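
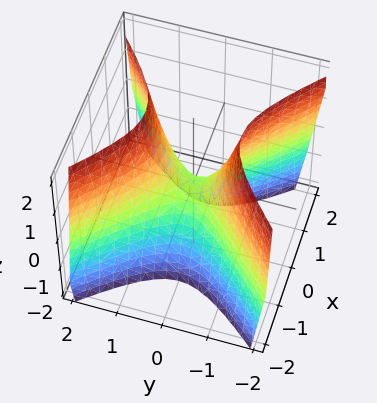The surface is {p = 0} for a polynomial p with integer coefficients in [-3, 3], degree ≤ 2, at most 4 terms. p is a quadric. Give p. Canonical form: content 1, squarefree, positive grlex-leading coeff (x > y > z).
2*x^2 - 2*y^2 + z

1. Degree: a hyperbolic paraboloid; a quadric, so deg p = 2.
2. Symmetries: the x ↦ −x reflection is a symmetry, so x appears only in even powers; mirror symmetry y ↦ −y ⇒ only even powers of y.
3. From the visible intercepts: one z-axis crossing is at z = 0; it crosses the x-axis at the gridline x = 0; it meets the y-axis at y = 0 (among the integer gridlines).
4. Fitting integer coefficients to these (and the overall shape) gives p.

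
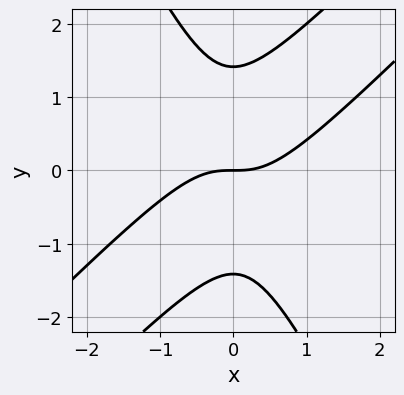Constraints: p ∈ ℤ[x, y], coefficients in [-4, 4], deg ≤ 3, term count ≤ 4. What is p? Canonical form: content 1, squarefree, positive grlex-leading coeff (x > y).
First, degree: the shape is more complex than any degree-2 curve, so deg p = 3.
Then, reading off the gridlines: one x-axis crossing is at x = 0; one y-axis crossing is at y = 0.
Finally, fitting integer coefficients to these (and the overall shape) gives p.

2*x^3 - 3*x^2*y + y^3 - 2*y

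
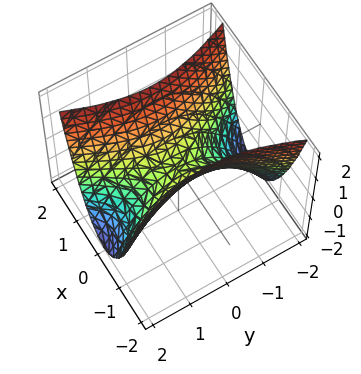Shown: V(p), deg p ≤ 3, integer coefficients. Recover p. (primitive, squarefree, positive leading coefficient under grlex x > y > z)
3*x^2 - y^2 - 2*z

First, degree: a hyperbolic paraboloid; a quadric, so deg p = 2.
Then, symmetries: the x ↦ −x reflection is a symmetry, so x appears only in even powers; mirror symmetry y ↦ −y ⇒ only even powers of y.
Then, checking where it meets the axes: it meets the y-axis at y = 0 (among the integer gridlines); it meets the z-axis at z = 0 (among the integer gridlines); one x-axis crossing is at x = 0.
Finally, together with the visible shape, these determine p as stated.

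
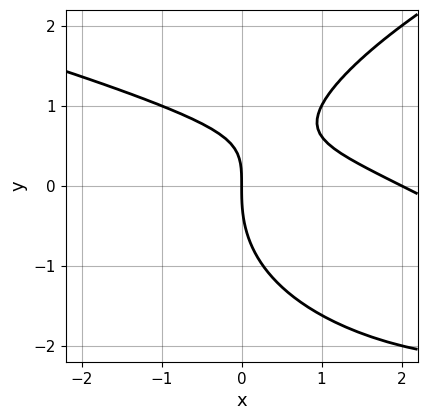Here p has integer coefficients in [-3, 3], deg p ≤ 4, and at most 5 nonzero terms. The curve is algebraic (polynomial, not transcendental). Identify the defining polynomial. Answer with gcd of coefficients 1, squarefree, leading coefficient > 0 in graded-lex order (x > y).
(a) Degree: the shape is more complex than any degree-2 curve, so deg p = 3.
(b) Reading off the gridlines: the x-axis gridline crossings are at x ∈ {0, 2}; it meets the y-axis at y = 0 (among the integer gridlines).
(c) The integer polynomial consistent with all of this is the stated p.

y^3 - x^2 - 2*x*y + 2*x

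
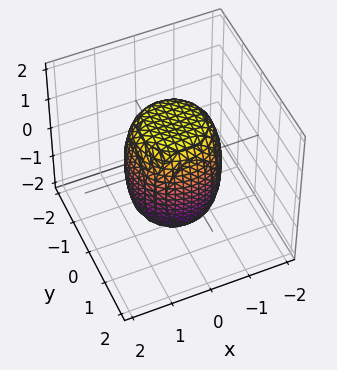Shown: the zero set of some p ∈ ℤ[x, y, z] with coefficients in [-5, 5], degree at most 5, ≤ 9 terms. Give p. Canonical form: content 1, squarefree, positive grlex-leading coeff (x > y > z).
deg p = 4. No degree-3 surface has this shape.
Symmetries: the z-axis is an axis of rotation, so x and y enter only as x² + y².
Observable constraints: a circular section at z = 1 has radius exactly 1.
These observations pin down the coefficients.

2*x^4 + 4*x^2*y^2 + 2*y^4 - x^2 - y^2 + z^2 - 2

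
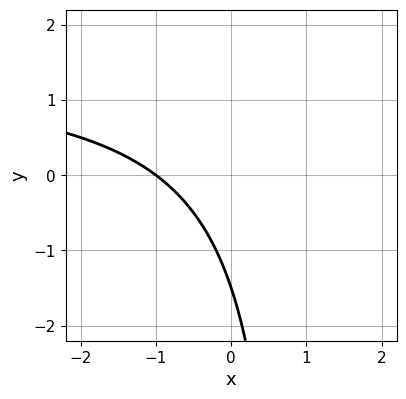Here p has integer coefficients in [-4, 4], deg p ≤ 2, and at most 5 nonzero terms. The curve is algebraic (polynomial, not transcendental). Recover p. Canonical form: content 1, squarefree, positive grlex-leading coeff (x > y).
2*x*y - 3*x - 2*y - 3

1. The degree is 2 — no degree-1 curve has this shape.
2. Observable constraints: it meets the x-axis at x = -1 (among the integer gridlines).
3. These observations pin down the coefficients.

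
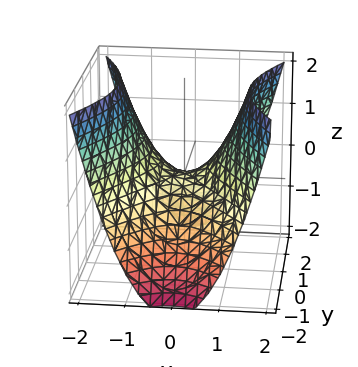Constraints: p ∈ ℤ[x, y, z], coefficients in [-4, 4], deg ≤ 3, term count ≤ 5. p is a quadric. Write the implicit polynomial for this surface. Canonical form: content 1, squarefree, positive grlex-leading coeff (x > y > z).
deg p = 2.
Symmetries: it's symmetric under y → −y, forcing even powers of y; mirror symmetry x ↦ −x ⇒ only even powers of x.
Checking where it meets the axes: it meets the x-axis at x = 0 (among the integer gridlines); one z-axis crossing is at z = 0; it meets the y-axis at y = 0 (among the integer gridlines).
Fitting integer coefficients to these (and the overall shape) gives p.

2*x^2 - y^2 - 2*z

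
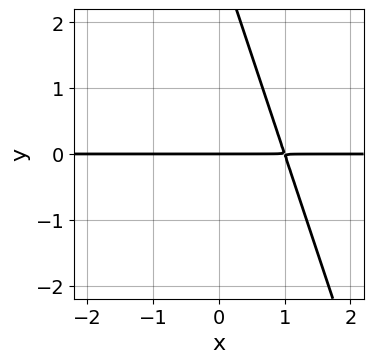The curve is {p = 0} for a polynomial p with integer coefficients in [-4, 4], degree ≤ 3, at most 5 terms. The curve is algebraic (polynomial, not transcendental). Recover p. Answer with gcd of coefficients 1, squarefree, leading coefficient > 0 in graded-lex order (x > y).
3*x*y + y^2 - 3*y

First, the degree is 2 — no degree-1 curve has this shape.
Next, against the integer gridlines: it meets the y-axis at y = 0 (among the integer gridlines); every point of the x-axis in the box is on the curve.
Finally, the integer polynomial consistent with all of this is the stated p.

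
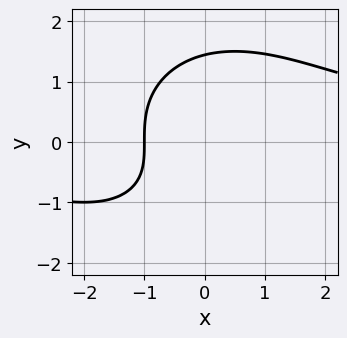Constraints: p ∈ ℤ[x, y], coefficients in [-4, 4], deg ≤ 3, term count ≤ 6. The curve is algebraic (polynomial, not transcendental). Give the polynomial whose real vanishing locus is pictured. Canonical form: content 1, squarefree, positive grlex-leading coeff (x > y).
x^2*y + y^3 + x*y - 3*x - 3

1. deg p = 3.
2. Checking where it meets the axes: it crosses the x-axis at the gridline x = -1.
3. The integer polynomial consistent with all of this is the stated p.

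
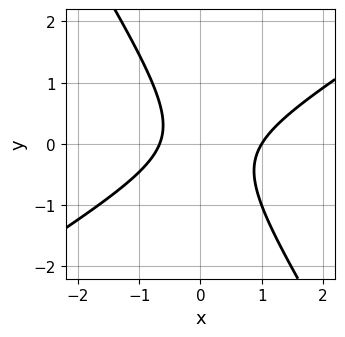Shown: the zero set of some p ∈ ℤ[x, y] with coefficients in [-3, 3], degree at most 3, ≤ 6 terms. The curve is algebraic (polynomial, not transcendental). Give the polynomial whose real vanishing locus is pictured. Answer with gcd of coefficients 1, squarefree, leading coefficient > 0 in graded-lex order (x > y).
(a) deg p = 2. The shape is more complex than any degree-1 curve.
(b) Against the integer gridlines: no y-intercept at any integer in the box; one x-axis crossing is at x = 1.
(c) Assembling these constraints gives the stated polynomial.

3*x^2 - 3*x*y - 3*y^2 - x - 2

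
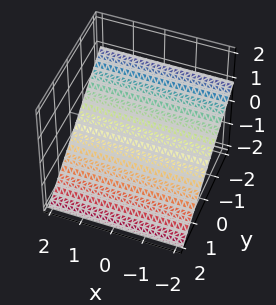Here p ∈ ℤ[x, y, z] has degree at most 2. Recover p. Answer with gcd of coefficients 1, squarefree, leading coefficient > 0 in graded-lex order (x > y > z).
(a) The degree is 1 — the surface is flat (a plane).
(b) Observable constraints: one y-axis crossing is at y = -1; the surface avoids every integer x-axis point in the box.
(c) Putting this together gives p.

2*y + 3*z + 2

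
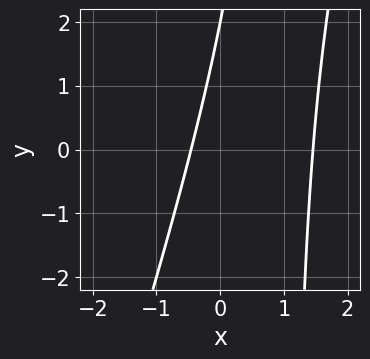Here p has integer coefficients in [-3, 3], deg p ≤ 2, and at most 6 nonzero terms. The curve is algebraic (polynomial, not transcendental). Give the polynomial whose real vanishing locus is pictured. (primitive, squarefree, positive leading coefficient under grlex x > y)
1. Degree: no degree-1 curve has this shape, so deg p = 2.
2. Checking where it meets the axes: it meets the y-axis at y = 2 (among the integer gridlines).
3. Putting this together gives p.

3*x^2 - x*y - 3*x + y - 2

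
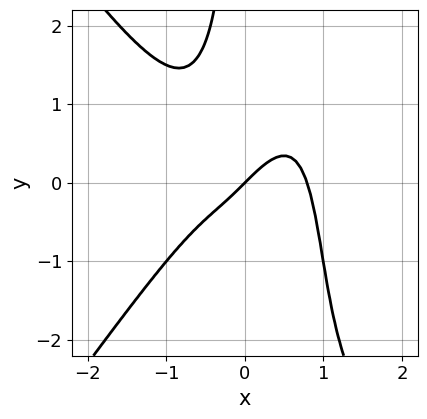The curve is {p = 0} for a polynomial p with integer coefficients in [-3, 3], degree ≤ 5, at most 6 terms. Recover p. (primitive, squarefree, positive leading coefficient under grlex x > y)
2*x^4 - x^2*y^2 + x*y^2 - x + y

First, the degree is 4 — the shape is more complex than any degree-3 curve.
Next, reading off the gridlines: it crosses the x-axis at the gridline x = 0; it crosses the y-axis at the gridline y = 0.
Finally, matching integer coefficients to the picture gives p.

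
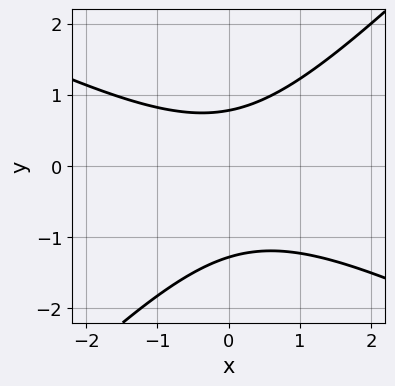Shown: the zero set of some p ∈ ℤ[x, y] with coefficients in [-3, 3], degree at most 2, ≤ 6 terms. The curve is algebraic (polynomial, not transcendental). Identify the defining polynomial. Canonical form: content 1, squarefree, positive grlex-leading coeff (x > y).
x^2 + x*y - 2*y^2 - y + 2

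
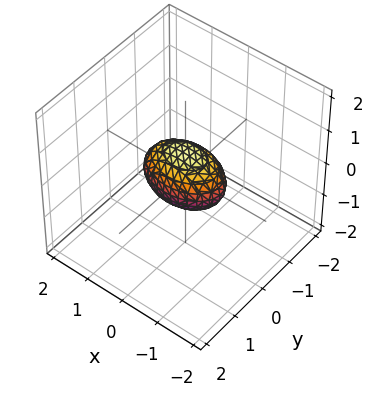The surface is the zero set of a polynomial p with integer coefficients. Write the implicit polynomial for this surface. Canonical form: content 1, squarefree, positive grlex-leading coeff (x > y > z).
x^2 + 2*y^2 + 2*z^2 - 1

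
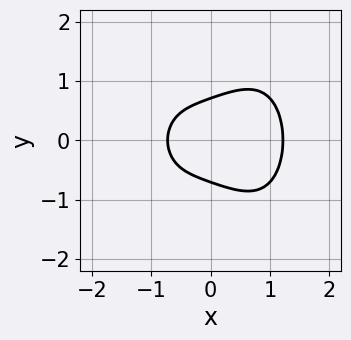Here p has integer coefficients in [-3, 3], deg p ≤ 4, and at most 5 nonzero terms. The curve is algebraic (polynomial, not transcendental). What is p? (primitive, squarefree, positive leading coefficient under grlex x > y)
x^4 + 2*y^2 - x - 1

1. Degree: the shape is more complex than any degree-3 curve, so deg p = 4.
2. Symmetries: mirror symmetry y ↦ −y ⇒ only even powers of y.
3. Putting this together gives p.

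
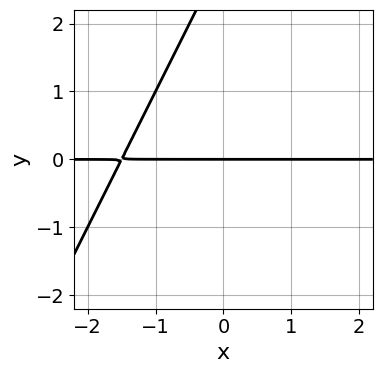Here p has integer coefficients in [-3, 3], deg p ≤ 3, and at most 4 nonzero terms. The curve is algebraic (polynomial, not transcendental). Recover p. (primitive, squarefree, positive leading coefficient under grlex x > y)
2*x*y - y^2 + 3*y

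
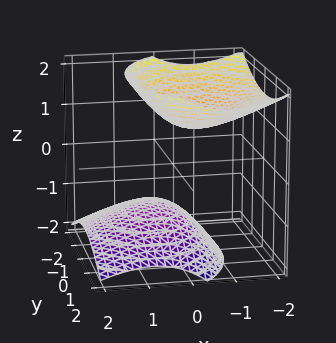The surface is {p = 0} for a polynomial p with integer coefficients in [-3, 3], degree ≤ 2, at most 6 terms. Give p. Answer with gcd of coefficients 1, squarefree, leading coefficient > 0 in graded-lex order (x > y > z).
3*x^2 + 3*x*z + 2*y^2 - 3*z^2 + 3

1. I count 2 distinct pieces.
2. deg p = 2.
3. Reading off the gridlines: the surface avoids every integer x-axis point in the box; among the integer gridlines, it crosses the z-axis at z ∈ {-1, 1}; no y-intercept at any integer in the box.
4. Putting this together gives p.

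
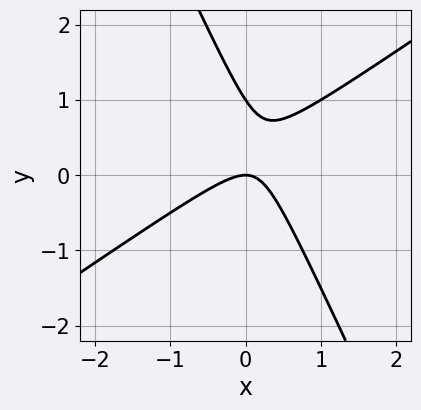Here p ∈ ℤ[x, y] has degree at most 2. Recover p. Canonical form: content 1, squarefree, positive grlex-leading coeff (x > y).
1. The degree is 2 — no degree-1 curve has this shape.
2. Against the integer gridlines: one x-axis crossing is at x = 0; among the integer gridlines, it crosses the y-axis at y ∈ {0, 1}.
3. Matching integer coefficients to the picture gives p.

3*x^2 - 3*x*y - 2*y^2 + 2*y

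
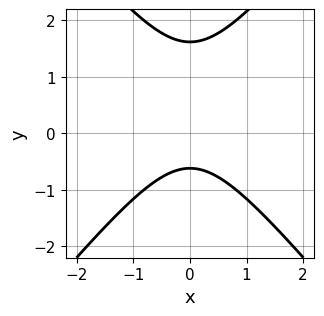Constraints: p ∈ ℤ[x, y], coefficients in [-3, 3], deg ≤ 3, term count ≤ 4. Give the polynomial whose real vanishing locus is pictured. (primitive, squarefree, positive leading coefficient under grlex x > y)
3*x^2 - 2*y^2 + 2*y + 2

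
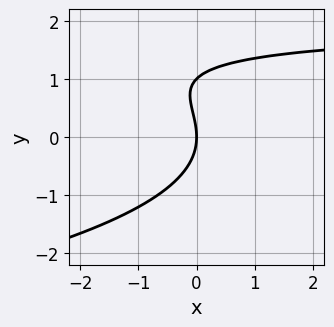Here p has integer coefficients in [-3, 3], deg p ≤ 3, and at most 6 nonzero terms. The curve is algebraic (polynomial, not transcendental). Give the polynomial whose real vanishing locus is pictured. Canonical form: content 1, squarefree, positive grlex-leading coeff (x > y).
y^3 + x*y - y^2 - 2*x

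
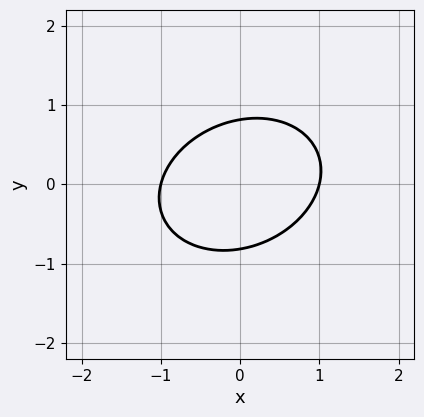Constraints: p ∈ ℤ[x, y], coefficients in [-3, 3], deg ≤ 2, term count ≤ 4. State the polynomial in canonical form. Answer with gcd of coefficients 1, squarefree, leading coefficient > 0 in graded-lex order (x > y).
First, deg p = 2. The shape is more complex than any degree-1 curve.
Next, from the axis intercepts and sections: the x-axis gridline crossings are at x ∈ {-1, 1}.
Finally, putting this together gives p.

2*x^2 - x*y + 3*y^2 - 2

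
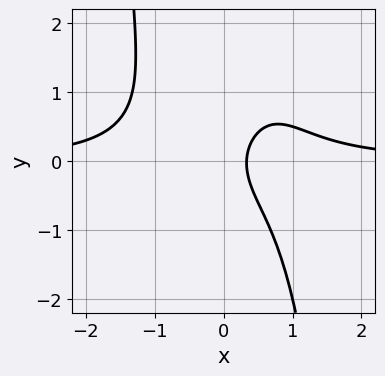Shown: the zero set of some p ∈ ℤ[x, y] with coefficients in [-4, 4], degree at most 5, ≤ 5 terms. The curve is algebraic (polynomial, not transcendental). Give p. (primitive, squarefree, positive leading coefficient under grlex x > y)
First, deg p = 4. A generic line meets the curve in up to 4 points.
Next, observable constraints: the curve avoids every integer y-axis point in the box.
Finally, assembling these constraints gives the stated polynomial.

3*x^3*y + 2*y^2 - 3*x + 1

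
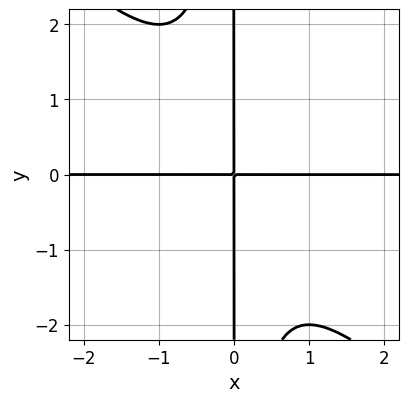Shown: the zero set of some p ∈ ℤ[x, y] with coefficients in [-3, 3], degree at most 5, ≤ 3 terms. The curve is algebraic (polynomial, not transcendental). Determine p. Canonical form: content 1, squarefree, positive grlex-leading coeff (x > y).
(a) deg p = 4. The shape is more complex than any degree-3 curve.
(b) Reading off the gridlines: every point of the x-axis in the box is on the curve; every point of the y-axis in the box is on the curve.
(c) Assembling these constraints gives the stated polynomial.

x^3*y + x^2*y^2 + x*y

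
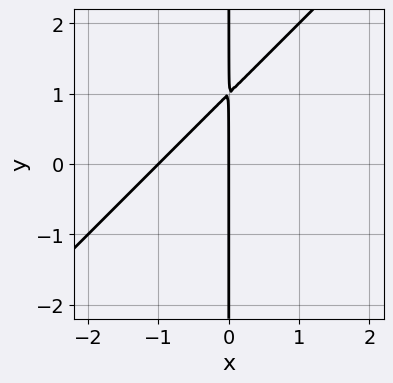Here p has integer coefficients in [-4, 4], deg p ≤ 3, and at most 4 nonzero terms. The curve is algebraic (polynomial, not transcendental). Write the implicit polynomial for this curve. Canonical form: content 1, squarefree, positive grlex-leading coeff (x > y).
x^2 - x*y + x

(a) The degree is 2 — a generic line meets the curve in up to 2 points.
(b) Against the integer gridlines: the x-axis gridline crossings are at x ∈ {-1, 0}; the visible y-axis segment lies entirely on the curve.
(c) The integer polynomial consistent with all of this is the stated p.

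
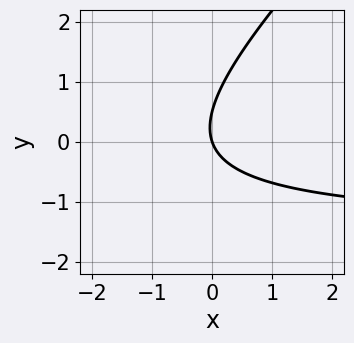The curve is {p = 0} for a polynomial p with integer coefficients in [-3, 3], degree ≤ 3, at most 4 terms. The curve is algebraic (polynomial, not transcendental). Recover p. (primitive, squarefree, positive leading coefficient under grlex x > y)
2*x*y - 2*y^2 + 3*x + y

Degree: the shape is more complex than any degree-1 curve, so deg p = 2.
From the axis intercepts and sections: it crosses the x-axis at the gridline x = 0; it crosses the y-axis at the gridline y = 0.
Fitting integer coefficients to these (and the overall shape) gives p.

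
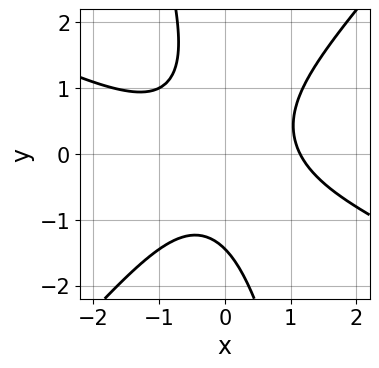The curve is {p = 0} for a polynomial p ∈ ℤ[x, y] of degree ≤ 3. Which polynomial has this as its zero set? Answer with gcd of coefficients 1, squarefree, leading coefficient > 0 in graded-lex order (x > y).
Degree: a generic line meets the curve in up to 3 points, so deg p = 3.
The integer polynomial consistent with all of this is the stated p.

2*x^3 + 3*x^2*y - 3*x*y^2 - y^3 - 3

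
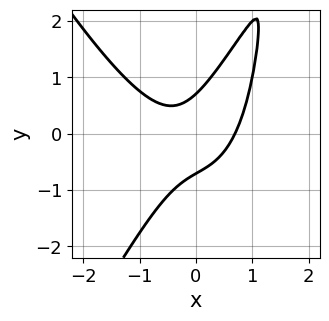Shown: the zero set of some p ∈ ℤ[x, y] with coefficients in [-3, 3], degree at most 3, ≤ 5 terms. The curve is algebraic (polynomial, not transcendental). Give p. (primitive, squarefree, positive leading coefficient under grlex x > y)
3*x^3 - x*y^2 - 3*x*y + 2*y^2 - 1

Degree: a generic line meets the curve in up to 3 points, so deg p = 3.
The integer polynomial consistent with all of this is the stated p.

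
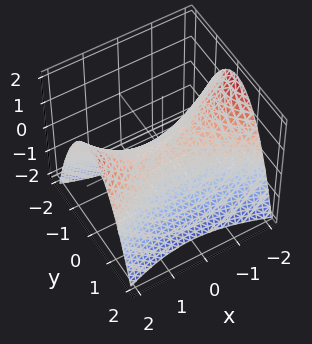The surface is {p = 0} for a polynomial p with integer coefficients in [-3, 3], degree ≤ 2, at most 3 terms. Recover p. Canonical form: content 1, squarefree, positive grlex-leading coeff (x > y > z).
First, degree: a saddle surface; a quadric, so deg p = 2.
Then, symmetries: mirror symmetry y ↦ −y ⇒ only even powers of y; it's symmetric under x → −x, forcing even powers of x.
Then, against the integer gridlines: one y-axis crossing is at y = 0; one x-axis crossing is at x = 0; one z-axis crossing is at z = 0.
Finally, together with the visible shape, these determine p as stated.

x^2 - 3*y^2 - 3*z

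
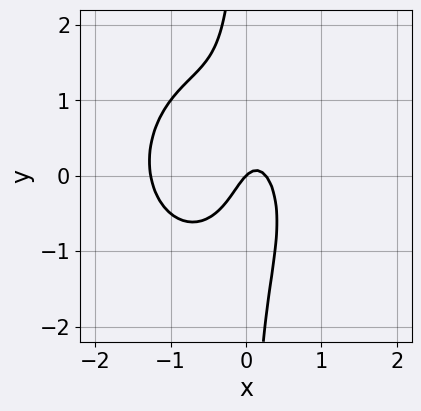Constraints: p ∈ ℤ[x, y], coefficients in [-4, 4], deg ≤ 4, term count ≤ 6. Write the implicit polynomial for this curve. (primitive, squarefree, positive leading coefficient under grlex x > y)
3*x^3 + 2*x*y^2 + 3*x^2 - x + y

deg p = 3. A generic line meets the curve in up to 3 points.
Against the integer gridlines: it crosses the y-axis at the gridline y = 0; one x-axis crossing is at x = 0.
Fitting integer coefficients to these (and the overall shape) gives p.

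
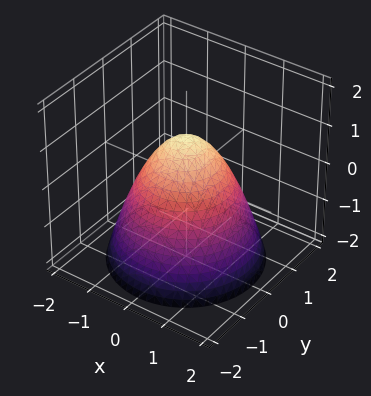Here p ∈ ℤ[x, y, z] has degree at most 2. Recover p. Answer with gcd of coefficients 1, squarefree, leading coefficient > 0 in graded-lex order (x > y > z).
deg p = 2. The shape is more complex than any degree-1 surface.
Symmetries: rotational symmetry about the z-axis ⇒ p depends on x, y only through x² + y².
Observable constraints: a circular section at z = -1 has radius between 1 and 2; among the integer gridlines, it crosses the x-axis at x ∈ {-1, 1}.
Solving for integer coefficients yields p as stated. Check: (0, 0, 1) on the z-axis lies on the surface, and p(0, 0, 1) = 0. ✓

x^2 + y^2 + z - 1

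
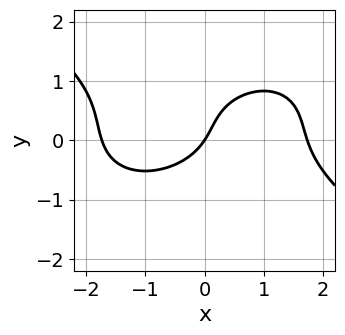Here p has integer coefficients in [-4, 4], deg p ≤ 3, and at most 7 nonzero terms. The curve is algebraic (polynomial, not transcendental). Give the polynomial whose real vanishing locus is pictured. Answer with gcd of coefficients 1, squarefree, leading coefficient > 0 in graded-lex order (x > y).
x^3 + 3*y^3 - 2*y^2 - 3*x + 2*y

1. Degree: a generic line meets the curve in up to 3 points, so deg p = 3.
2. From the visible intercepts: it crosses the x-axis at the gridline x = 0; it meets the y-axis at y = 0 (among the integer gridlines).
3. Assembling these constraints gives the stated polynomial.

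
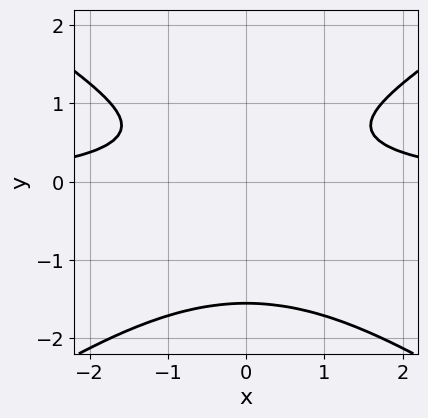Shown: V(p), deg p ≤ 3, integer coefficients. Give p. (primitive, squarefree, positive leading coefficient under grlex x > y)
1. The degree is 3 — a generic line meets the curve in up to 3 points.
2. Symmetries: the x ↦ −x reflection is a symmetry, so x appears only in even powers.
3. From the visible intercepts: it misses every integer gridline on the x-axis.
4. Matching integer coefficients to the picture gives p.

x^2*y - 2*y^3 - y^2 + 2*y - 2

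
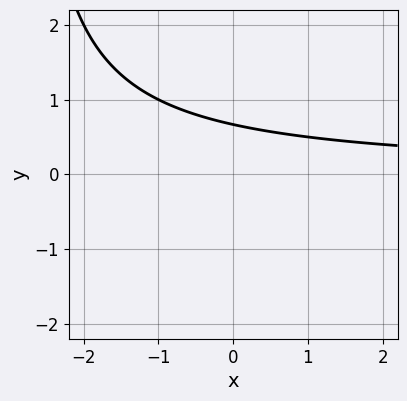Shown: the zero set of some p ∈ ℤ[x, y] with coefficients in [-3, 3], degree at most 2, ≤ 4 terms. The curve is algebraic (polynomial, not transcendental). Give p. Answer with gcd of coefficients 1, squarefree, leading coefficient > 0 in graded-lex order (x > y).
x*y + 3*y - 2

(a) The degree is 2 — no degree-1 curve has this shape.
(b) From the axis intercepts and sections: the curve avoids every integer x-axis point in the box.
(c) Assembling these constraints gives the stated polynomial.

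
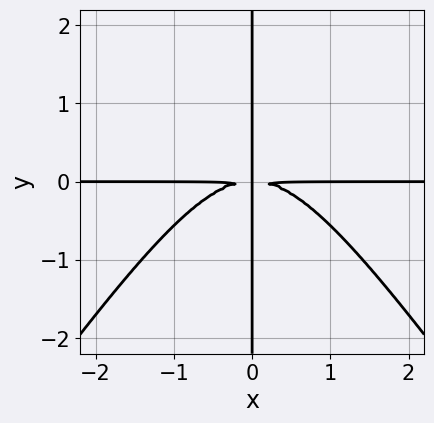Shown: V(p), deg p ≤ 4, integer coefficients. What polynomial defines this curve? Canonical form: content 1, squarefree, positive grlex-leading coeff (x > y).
(a) Degree: a generic line meets the curve in up to 4 points, so deg p = 4.
(b) Against the integer gridlines: every point of the y-axis in the box is on the curve; every point of the x-axis in the box is on the curve.
(c) Solving for integer coefficients yields p as stated.

2*x^3*y - x*y^3 + 3*x*y^2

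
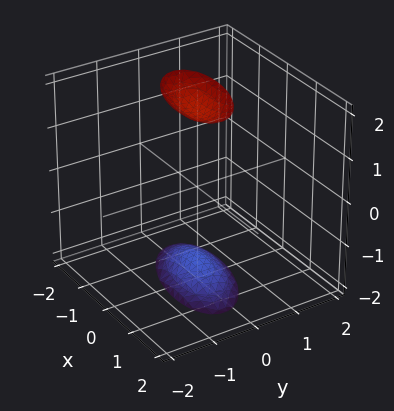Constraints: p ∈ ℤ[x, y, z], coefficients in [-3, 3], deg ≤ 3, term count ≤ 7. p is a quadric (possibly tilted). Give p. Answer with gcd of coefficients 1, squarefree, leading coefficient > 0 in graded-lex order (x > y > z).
x^2 + x*y + 3*y^2 - z^2 + 3

I count 2 distinct pieces.
The degree is 2 — the shape is more complex than any degree-1 surface.
Reading off the gridlines: it misses every integer gridline on the y-axis; the surface avoids every integer x-axis point in the box.
Putting this together gives p.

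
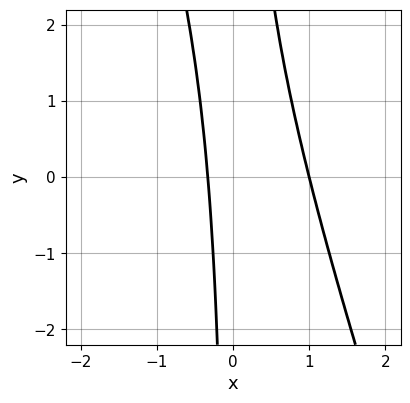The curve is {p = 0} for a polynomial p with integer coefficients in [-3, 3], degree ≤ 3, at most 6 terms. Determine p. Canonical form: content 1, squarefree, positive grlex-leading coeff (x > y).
deg p = 2. No degree-1 curve has this shape.
Checking where it meets the axes: it crosses the x-axis at the gridline x = 1; the curve avoids every integer y-axis point in the box.
Matching integer coefficients to the picture gives p.

3*x^2 + x*y - 2*x - 1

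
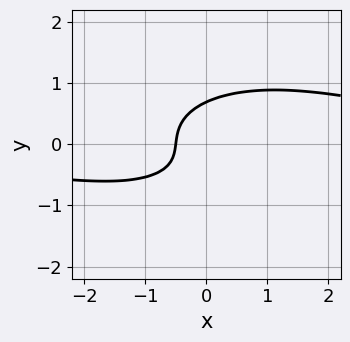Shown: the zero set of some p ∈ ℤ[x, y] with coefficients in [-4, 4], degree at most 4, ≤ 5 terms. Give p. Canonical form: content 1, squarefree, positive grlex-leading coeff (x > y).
(a) Degree: a generic line meets the curve in up to 3 points, so deg p = 3.
(b) Matching integer coefficients to the picture gives p.

x^2*y + 3*y^3 - 2*x - 1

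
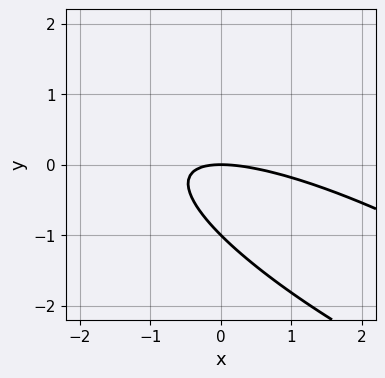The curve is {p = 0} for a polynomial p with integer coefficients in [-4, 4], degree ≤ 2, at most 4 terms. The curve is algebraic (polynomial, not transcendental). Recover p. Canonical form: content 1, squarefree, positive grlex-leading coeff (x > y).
(a) Degree: no degree-1 curve has this shape, so deg p = 2.
(b) Reading off the gridlines: one x-axis crossing is at x = 0; the y-axis gridline crossings are at y ∈ {-1, 0}.
(c) Fitting integer coefficients to these (and the overall shape) gives p.

x^2 + 3*x*y + 3*y^2 + 3*y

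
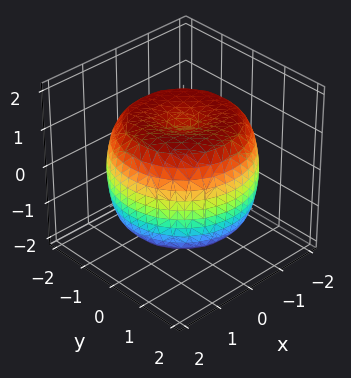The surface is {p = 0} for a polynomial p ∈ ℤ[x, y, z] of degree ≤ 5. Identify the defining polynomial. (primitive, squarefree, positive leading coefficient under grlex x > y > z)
x^4 + 2*x^2*y^2 + y^4 - 2*x^2 - 2*y^2 + 2*z^2 - 3

(a) The degree is 4 — the shape is more complex than any degree-3 surface.
(b) By symmetry, the surface is invariant under rotation about z: p = q(x² + y², z).
(c) Reading off the gridlines: a circular section at z = -1 has radius between 1 and 2.
(d) Solving for integer coefficients yields p as stated.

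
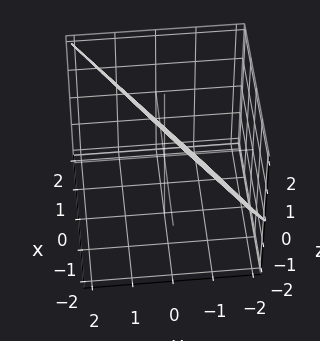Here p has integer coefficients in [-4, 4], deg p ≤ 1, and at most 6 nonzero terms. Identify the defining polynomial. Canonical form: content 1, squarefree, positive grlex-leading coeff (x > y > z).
2*x - 3*y + 2*z - 2

First, degree: the surface is flat (a plane), so deg p = 1.
Next, checking where it meets the axes: one z-axis crossing is at z = 1; it meets the x-axis at x = 1 (among the integer gridlines).
Finally, the integer polynomial consistent with all of this is the stated p.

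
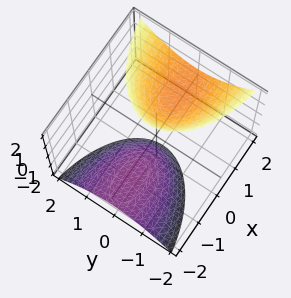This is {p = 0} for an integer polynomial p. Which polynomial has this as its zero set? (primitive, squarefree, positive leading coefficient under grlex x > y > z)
(a) I count 2 distinct pieces.
(b) Degree: a generic line meets the surface in up to 2 points, so deg p = 2.
(c) From the axis intercepts and sections: no x-intercept at any integer in the box; the surface avoids every integer y-axis point in the box.
(d) Putting this together gives p.

x^2 - 3*x*z + 3*y^2 - z^2 + 2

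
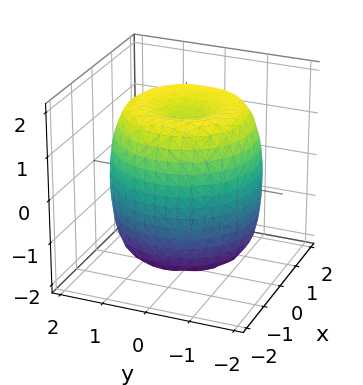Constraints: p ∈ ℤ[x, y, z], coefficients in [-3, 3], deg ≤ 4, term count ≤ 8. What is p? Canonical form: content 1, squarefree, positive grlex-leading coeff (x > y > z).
The degree is 4 — the shape is more complex than any degree-3 surface.
By symmetry, the surface is invariant under rotation about z: p = q(x² + y², z).
From the visible intercepts: a circular section at z = 0 has radius between 1 and 2.
Together with the visible shape, these determine p as stated.

x^4 + 2*x^2*y^2 + y^4 - 2*x^2 - 2*y^2 + z^2 - 2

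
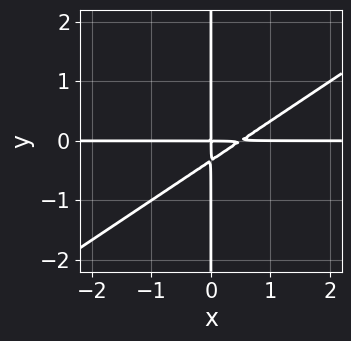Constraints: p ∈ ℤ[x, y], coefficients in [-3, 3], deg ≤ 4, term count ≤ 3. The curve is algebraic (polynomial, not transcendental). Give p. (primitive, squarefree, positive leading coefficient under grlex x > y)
2*x^2*y - 3*x*y^2 - x*y

First, the degree is 3 — no degree-2 curve has this shape.
Then, reading off the gridlines: every point of the y-axis in the box is on the curve; every point of the x-axis in the box is on the curve.
Finally, together with the visible shape, these determine p as stated.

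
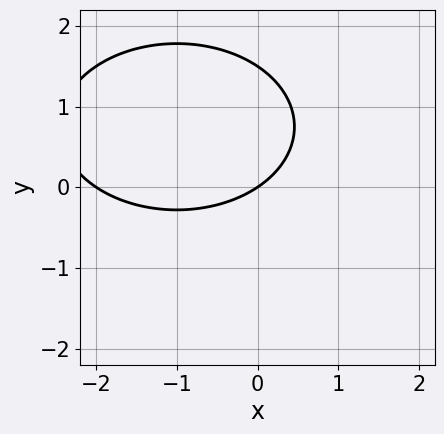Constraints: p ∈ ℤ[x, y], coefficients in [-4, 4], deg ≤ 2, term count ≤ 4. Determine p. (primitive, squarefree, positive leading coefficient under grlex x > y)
x^2 + 2*y^2 + 2*x - 3*y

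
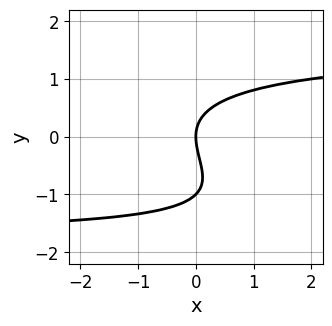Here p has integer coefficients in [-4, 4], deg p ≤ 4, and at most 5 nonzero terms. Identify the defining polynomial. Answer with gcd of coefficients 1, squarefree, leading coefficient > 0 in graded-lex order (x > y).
x*y^2 + 2*y^3 + 2*y^2 - 3*x

deg p = 3. The shape is more complex than any degree-2 curve.
Against the integer gridlines: among the integer gridlines, it crosses the y-axis at y ∈ {-1, 0}; one x-axis crossing is at x = 0.
The integer polynomial consistent with all of this is the stated p.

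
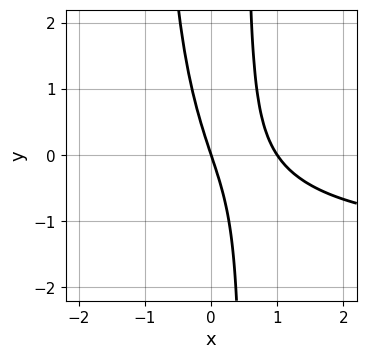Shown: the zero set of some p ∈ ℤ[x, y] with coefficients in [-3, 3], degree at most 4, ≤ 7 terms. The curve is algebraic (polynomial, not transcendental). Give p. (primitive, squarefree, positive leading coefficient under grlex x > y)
2*x^2*y + 3*x^2 + x*y - 3*x - y

First, the degree is 3 — no degree-2 curve has this shape.
Next, against the integer gridlines: it crosses the y-axis at the gridline y = 0; among the integer gridlines, it crosses the x-axis at x ∈ {0, 1}.
Finally, together with the visible shape, these determine p as stated.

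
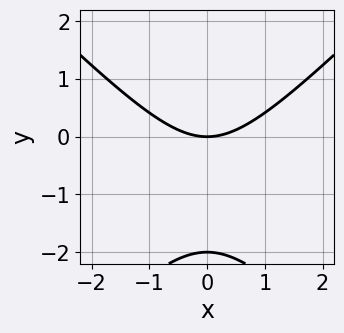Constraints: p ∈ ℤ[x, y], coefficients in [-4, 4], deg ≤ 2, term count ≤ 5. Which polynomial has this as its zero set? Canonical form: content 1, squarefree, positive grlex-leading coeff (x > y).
x^2 - y^2 - 2*y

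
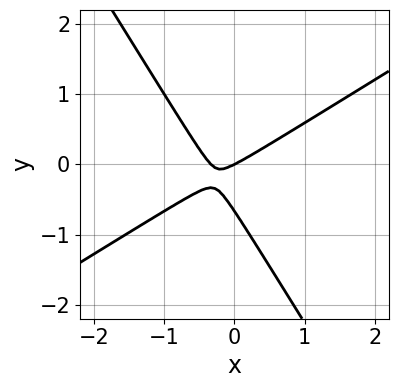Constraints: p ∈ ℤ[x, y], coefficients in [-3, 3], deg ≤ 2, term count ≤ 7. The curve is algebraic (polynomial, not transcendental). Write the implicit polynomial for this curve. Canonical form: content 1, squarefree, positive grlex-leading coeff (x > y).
First, degree: the shape is more complex than any degree-1 curve, so deg p = 2.
Next, observable constraints: one y-axis crossing is at y = 0; it meets the x-axis at x = 0 (among the integer gridlines).
Finally, putting this together gives p.

3*x^2 - 3*x*y - 3*y^2 + x - 2*y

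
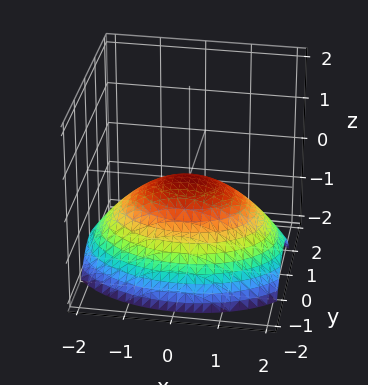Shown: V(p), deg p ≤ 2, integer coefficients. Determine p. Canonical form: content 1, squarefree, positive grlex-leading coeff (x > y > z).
First, degree: a single bowl opening along one axis; a quadric, so deg p = 2.
Then, symmetries: the x ↦ −x reflection is a symmetry, so x appears only in even powers; it's symmetric under y → −y, forcing even powers of y.
Next, against the integer gridlines: it meets the x-axis at x = 0 (among the integer gridlines); one z-axis crossing is at z = 0.
Finally, assembling these constraints gives the stated polynomial.

x^2 + 2*y^2 + 3*z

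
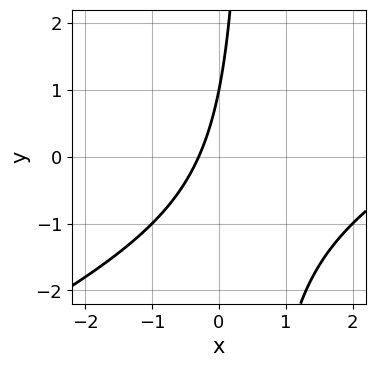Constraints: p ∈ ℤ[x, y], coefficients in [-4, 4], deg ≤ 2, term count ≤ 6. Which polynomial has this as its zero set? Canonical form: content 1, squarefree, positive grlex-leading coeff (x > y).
x^2 - 2*x*y - 3*x + y - 1

deg p = 2. The shape is more complex than any degree-1 curve.
From the axis intercepts and sections: it crosses the y-axis at the gridline y = 1.
Fitting integer coefficients to these (and the overall shape) gives p.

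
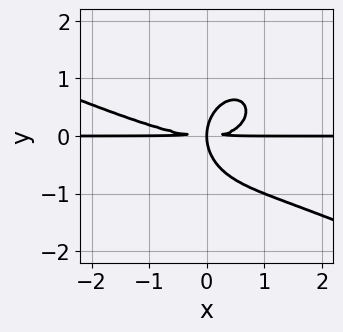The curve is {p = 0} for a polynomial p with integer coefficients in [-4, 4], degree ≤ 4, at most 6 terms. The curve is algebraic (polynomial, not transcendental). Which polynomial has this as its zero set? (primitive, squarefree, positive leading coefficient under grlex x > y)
x^3*y + 2*x^2*y^2 + 2*y^4 - 3*x*y^2

The degree is 4 — a generic line meets the curve in up to 4 points.
From the axis intercepts and sections: every point of the x-axis in the box is on the curve.
These observations pin down the coefficients.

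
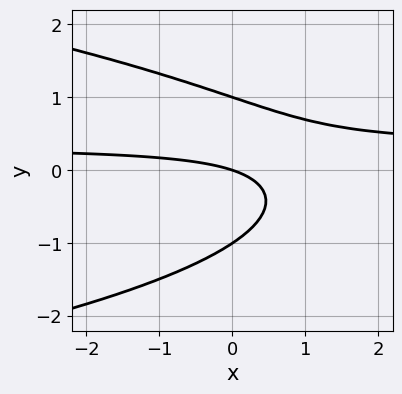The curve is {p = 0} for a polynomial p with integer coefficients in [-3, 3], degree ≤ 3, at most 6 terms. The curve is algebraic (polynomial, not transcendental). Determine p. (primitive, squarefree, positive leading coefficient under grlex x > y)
3*y^3 + 3*x*y - x - 3*y

(a) Degree: a generic line meets the curve in up to 3 points, so deg p = 3.
(b) Reading off the gridlines: it meets the x-axis at x = 0 (among the integer gridlines); among the integer gridlines, it crosses the y-axis at y ∈ {-1, 0, 1}.
(c) Solving for integer coefficients yields p as stated.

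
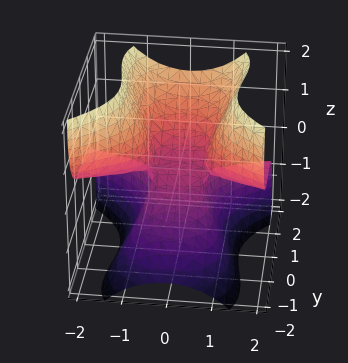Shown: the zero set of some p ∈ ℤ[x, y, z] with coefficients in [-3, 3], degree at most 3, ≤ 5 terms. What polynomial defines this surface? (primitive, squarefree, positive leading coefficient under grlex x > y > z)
First, deg p = 3. The shape is more complex than any degree-2 surface.
Next, reading off the gridlines: it crosses the y-axis at the gridline y = 0; the visible x-axis segment lies entirely on the surface; it meets the z-axis at z = 0 (among the integer gridlines).
Finally, solving for integer coefficients yields p as stated.

3*x^2*z + 2*y^3 - 2*y^2*z - z^3 - z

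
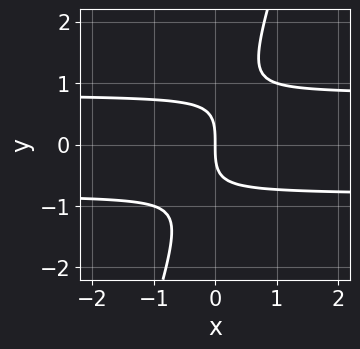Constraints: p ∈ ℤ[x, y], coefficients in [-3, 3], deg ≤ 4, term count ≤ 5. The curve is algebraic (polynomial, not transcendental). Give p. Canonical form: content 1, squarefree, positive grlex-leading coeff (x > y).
3*x*y^2 - y^3 - 2*x

First, the degree is 3 — the shape is more complex than any degree-2 curve.
Next, observable constraints: one y-axis crossing is at y = 0; it crosses the x-axis at the gridline x = 0.
Finally, solving for integer coefficients yields p as stated.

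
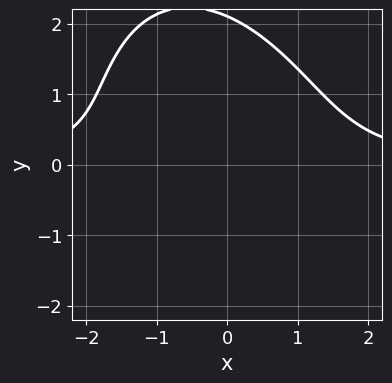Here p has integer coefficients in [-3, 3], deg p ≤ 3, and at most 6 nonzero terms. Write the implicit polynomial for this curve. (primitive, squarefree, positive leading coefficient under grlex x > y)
2*x^2*y + x*y^2 + y^3 - 3*y - 3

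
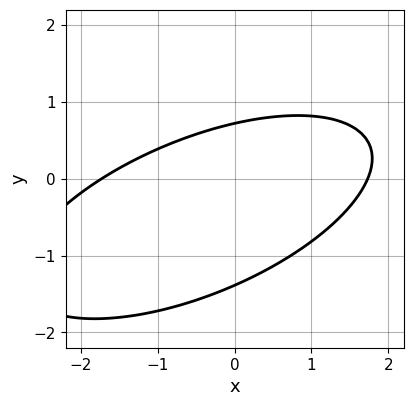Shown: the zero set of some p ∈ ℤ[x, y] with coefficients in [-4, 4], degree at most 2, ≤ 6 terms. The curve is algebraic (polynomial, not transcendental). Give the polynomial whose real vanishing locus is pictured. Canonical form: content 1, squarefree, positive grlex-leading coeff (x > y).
x^2 - 2*x*y + 3*y^2 + 2*y - 3

(a) The degree is 2 — no degree-1 curve has this shape.
(b) Putting this together gives p.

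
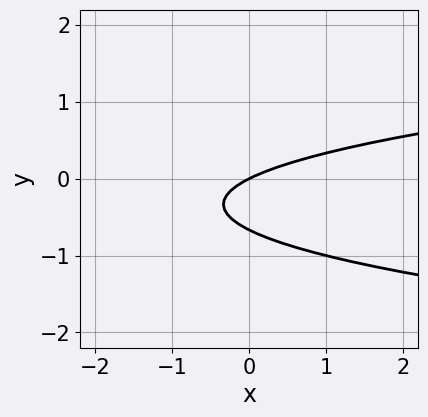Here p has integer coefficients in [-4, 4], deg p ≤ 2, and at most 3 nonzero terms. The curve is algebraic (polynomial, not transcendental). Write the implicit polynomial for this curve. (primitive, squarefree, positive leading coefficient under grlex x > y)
deg p = 2. The shape is more complex than any degree-1 curve.
From the visible intercepts: one x-axis crossing is at x = 0; it meets the y-axis at y = 0 (among the integer gridlines).
Putting this together gives p.

3*y^2 - x + 2*y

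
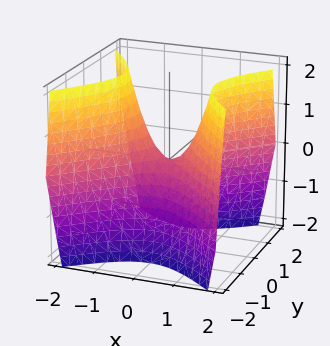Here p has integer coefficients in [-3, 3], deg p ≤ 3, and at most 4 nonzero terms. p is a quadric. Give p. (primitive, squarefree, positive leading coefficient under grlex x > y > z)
3*x^2 - 3*y^2 - 2*z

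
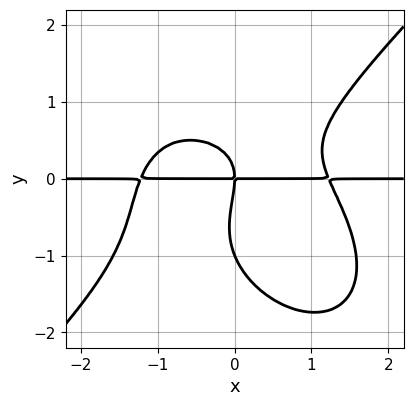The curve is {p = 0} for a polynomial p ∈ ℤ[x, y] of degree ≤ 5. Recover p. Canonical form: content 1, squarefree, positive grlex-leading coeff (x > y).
First, the degree is 4 — a generic line meets the curve in up to 4 points.
Then, checking where it meets the axes: the visible x-axis segment lies entirely on the curve; the y-axis gridline crossings are at y ∈ {-1, 0}.
Finally, the integer polynomial consistent with all of this is the stated p.

2*x^3*y - 2*y^4 + 2*x*y^2 - 2*y^3 - 3*x*y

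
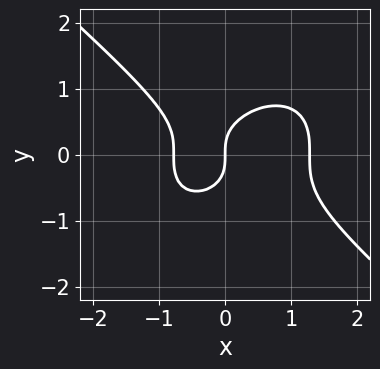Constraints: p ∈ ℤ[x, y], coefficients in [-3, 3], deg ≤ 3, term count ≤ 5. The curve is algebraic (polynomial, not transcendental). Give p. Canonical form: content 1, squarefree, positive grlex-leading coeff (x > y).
(a) Degree: a generic line meets the curve in up to 3 points, so deg p = 3.
(b) From the visible intercepts: it crosses the y-axis at the gridline y = 0; it crosses the x-axis at the gridline x = 0.
(c) Together with the visible shape, these determine p as stated.

2*x^3 + 3*y^3 - x^2 - 2*x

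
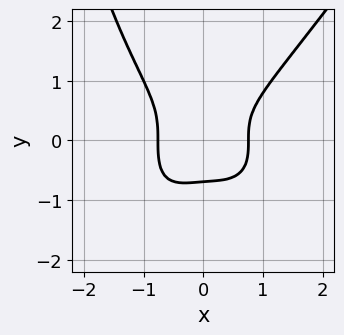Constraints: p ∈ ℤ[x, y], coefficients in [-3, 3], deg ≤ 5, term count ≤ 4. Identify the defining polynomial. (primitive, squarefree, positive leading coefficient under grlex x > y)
3*x^4 - x*y^3 - 3*y^3 - 1

1. The degree is 4 — a generic line meets the curve in up to 4 points.
2. Matching integer coefficients to the picture gives p.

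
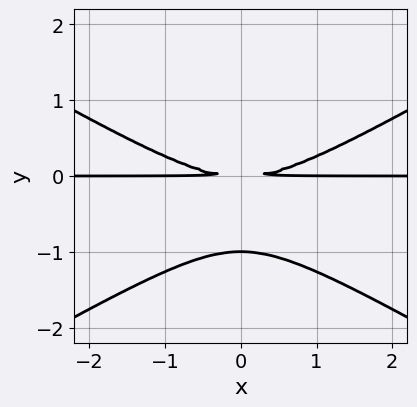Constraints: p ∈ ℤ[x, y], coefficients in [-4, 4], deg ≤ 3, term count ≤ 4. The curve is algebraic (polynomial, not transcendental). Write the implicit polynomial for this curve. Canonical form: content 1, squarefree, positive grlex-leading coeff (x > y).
(a) The degree is 3 — a generic line meets the curve in up to 3 points.
(b) Symmetries: mirror symmetry x ↦ −x ⇒ only even powers of x.
(c) Reading off the gridlines: every point of the x-axis in the box is on the curve; it meets the y-axis at y = -1 (among the integer gridlines).
(d) The integer polynomial consistent with all of this is the stated p.

x^2*y - 3*y^3 - 3*y^2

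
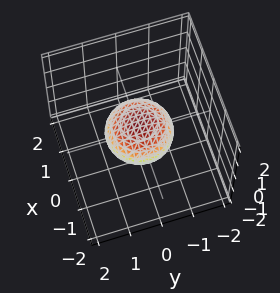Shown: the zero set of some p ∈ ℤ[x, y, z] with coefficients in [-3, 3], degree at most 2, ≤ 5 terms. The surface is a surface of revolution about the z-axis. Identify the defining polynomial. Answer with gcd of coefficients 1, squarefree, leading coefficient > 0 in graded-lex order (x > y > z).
deg p = 2. No degree-1 surface has this shape.
By symmetry, the surface is invariant under rotation about z: p = q(x² + y², z).
Observable constraints: a circular section at z = 0 has radius exactly 1; the x-axis gridline crossings are at x ∈ {-1, 1}.
Fitting integer coefficients to these (and the overall shape) gives p. Check: (0, -1, 0) on the y-axis lies on the surface, and p(0, -1, 0) = 0. ✓

x^2 + y^2 + 2*z^2 - 1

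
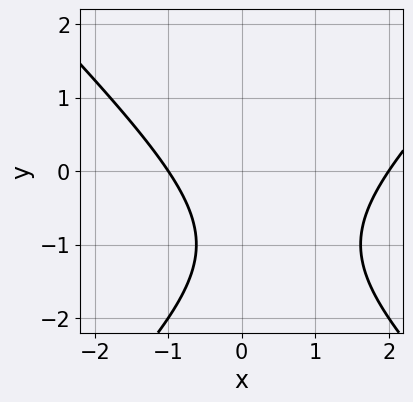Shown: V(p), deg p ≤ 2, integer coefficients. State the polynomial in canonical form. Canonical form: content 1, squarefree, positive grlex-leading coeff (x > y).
x^2 - y^2 - x - 2*y - 2

1. The degree is 2 — no degree-1 curve has this shape.
2. Against the integer gridlines: among the integer gridlines, it crosses the x-axis at x ∈ {-1, 2}; the curve avoids every integer y-axis point in the box.
3. Solving for integer coefficients yields p as stated.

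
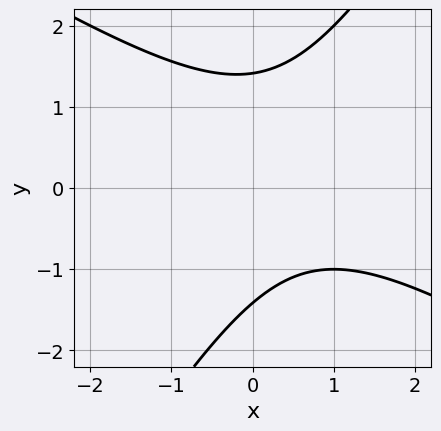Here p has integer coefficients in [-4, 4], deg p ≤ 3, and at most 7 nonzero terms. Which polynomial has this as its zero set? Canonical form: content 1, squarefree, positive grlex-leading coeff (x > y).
x^2 + x*y - y^2 - x + 2

(a) Degree: a generic line meets the curve in up to 2 points, so deg p = 2.
(b) Against the integer gridlines: the curve avoids every integer x-axis point in the box.
(c) The integer polynomial consistent with all of this is the stated p.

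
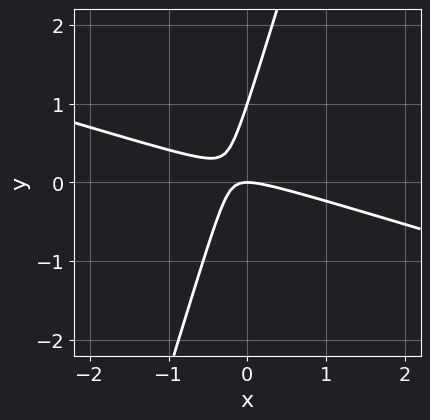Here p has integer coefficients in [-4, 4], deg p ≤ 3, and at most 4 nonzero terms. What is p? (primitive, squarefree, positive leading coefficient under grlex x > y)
First, the degree is 2 — the shape is more complex than any degree-1 curve.
Next, from the visible intercepts: it crosses the x-axis at the gridline x = 0; the y-axis gridline crossings are at y ∈ {0, 1}.
Finally, the integer polynomial consistent with all of this is the stated p.

x^2 + 3*x*y - y^2 + y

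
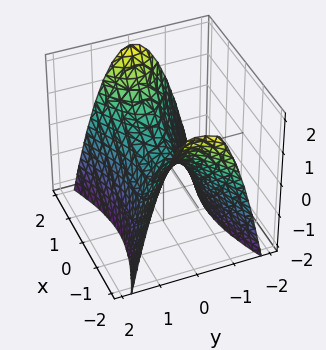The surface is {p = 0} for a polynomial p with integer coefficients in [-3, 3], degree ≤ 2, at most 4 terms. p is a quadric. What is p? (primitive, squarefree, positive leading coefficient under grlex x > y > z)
x^2 - 3*y^2 - 2*z

1. Degree: a hyperbolic paraboloid; a quadric, so deg p = 2.
2. Symmetries: it's symmetric under y → −y, forcing even powers of y; mirror symmetry x ↦ −x ⇒ only even powers of x.
3. Reading off the gridlines: one y-axis crossing is at y = 0; one z-axis crossing is at z = 0.
4. Putting this together gives p.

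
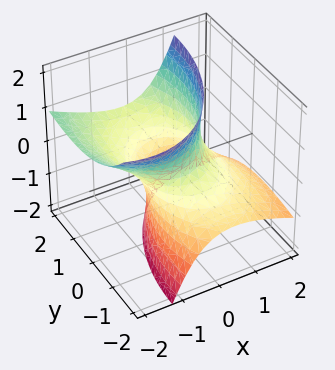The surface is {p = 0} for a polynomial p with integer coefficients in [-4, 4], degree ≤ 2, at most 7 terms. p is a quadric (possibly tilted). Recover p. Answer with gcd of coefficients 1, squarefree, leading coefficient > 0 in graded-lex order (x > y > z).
(a) The degree is 2 — no degree-1 surface has this shape.
(b) From the axis intercepts and sections: it misses every integer gridline on the z-axis; the x-axis gridline crossings are at x ∈ {-1, 1}.
(c) Assembling these constraints gives the stated polynomial.

2*x^2 + 3*x*z + y^2 - 2*y*z - z^2 - 2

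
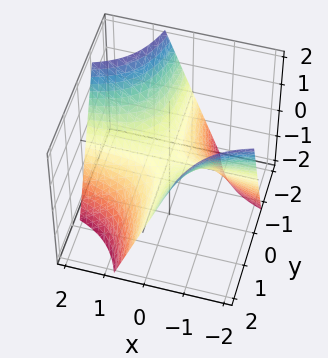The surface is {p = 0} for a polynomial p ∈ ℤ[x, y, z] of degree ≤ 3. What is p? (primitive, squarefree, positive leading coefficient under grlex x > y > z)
(a) deg p = 2. A generic line meets the surface in up to 2 points.
(b) Checking where it meets the axes: the visible y-axis segment lies entirely on the surface; it crosses the z-axis at the gridline z = 0.
(c) Matching integer coefficients to the picture gives p. Check: (-2, 0, 0) on the x-axis lies on the surface, and p(-2, 0, 0) = 0. ✓

4*x*y + 3*z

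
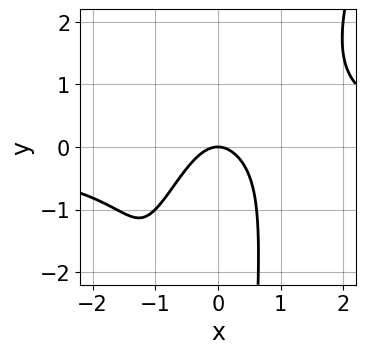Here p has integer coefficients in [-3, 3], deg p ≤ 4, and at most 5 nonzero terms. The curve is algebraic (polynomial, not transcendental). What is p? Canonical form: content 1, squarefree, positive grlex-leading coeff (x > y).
2*x^3*y - x^2*y^2 - 3*x^2 - 2*y

First, deg p = 4. A generic line meets the curve in up to 4 points.
Then, from the axis intercepts and sections: one y-axis crossing is at y = 0; it meets the x-axis at x = 0 (among the integer gridlines).
Finally, assembling these constraints gives the stated polynomial.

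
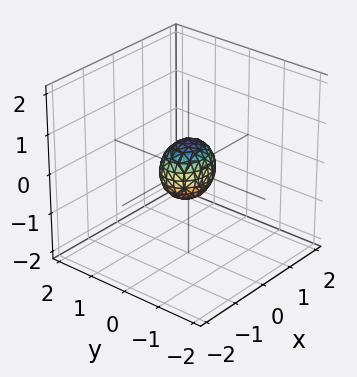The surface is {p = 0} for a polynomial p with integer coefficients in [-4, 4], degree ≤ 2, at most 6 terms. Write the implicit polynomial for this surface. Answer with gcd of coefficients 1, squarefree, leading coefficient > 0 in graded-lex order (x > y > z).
2*x^2 + 3*y^2 + 2*z^2 - 1

deg p = 2. Bounded and convex; a quadric.
Symmetries: it's symmetric under z → −z, forcing even powers of z; it's symmetric under x → −x, forcing even powers of x; mirror symmetry y ↦ −y ⇒ only even powers of y.
Fitting integer coefficients to these (and the overall shape) gives p.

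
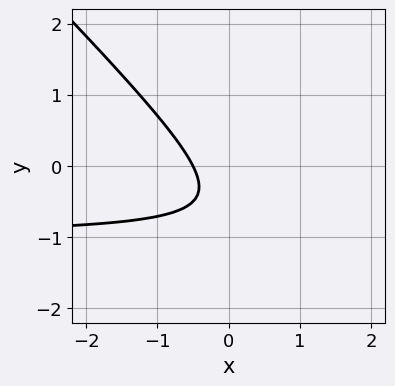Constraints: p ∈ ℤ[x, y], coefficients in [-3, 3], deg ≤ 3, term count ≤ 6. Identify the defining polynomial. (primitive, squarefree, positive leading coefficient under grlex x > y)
The degree is 2 — the shape is more complex than any degree-1 curve.
From the axis intercepts and sections: it misses every integer gridline on the y-axis.
Putting this together gives p.

2*x*y + 2*y^2 + 2*x + 2*y + 1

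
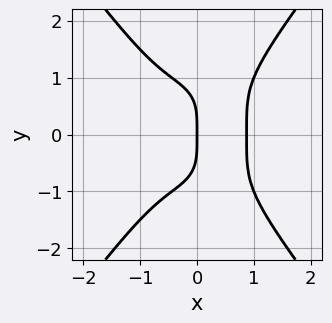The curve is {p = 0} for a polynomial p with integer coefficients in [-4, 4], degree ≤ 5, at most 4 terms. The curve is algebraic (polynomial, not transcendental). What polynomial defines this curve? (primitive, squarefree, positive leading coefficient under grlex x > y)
3*x^4 - y^4 - 2*x

1. The degree is 4 — no degree-3 curve has this shape.
2. Symmetries: mirror symmetry y ↦ −y ⇒ only even powers of y.
3. Reading off the gridlines: it meets the y-axis at y = 0 (among the integer gridlines); it crosses the x-axis at the gridline x = 0.
4. Putting this together gives p.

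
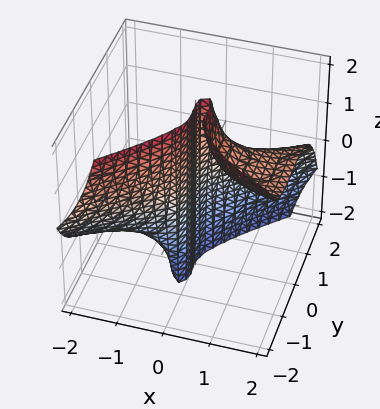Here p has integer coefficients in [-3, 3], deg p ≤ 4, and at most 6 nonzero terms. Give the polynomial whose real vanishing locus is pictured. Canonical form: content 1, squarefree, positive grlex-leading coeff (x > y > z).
1. Degree: no degree-2 surface has this shape, so deg p = 3.
2. From the axis intercepts and sections: it crosses the x-axis at the gridline x = 0; it crosses the y-axis at the gridline y = 0; every point of the z-axis in the box is on the surface.
3. Together with the visible shape, these determine p as stated.

x^3 - 3*x^2*z - 2*y^3 - y^2 + 2*x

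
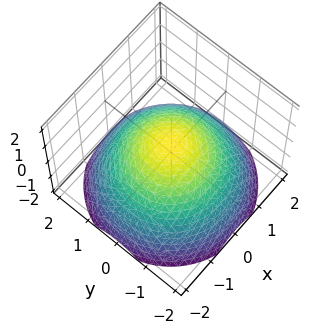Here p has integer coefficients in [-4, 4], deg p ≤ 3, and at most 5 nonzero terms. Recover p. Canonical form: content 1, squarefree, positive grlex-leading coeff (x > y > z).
1. deg p = 2.
2. Symmetry: the surface is invariant under rotation about z: p = q(x² + y², z).
3. From the visible intercepts: the x-axis gridline crossings are at x ∈ {-1, 1}; among the integer gridlines, it crosses the y-axis at y ∈ {-1, 1}.
4. Matching integer coefficients to the picture gives p.

x^2 + y^2 + 2*z - 1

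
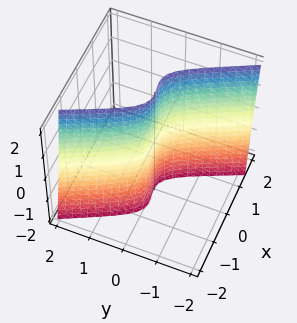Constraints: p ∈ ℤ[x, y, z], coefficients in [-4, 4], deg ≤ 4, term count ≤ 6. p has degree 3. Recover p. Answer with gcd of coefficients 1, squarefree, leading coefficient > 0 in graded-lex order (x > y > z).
3*x^3 - x^2*z - x*y^2 + 3*y

First, degree: a generic line meets the surface in up to 3 points, so deg p = 3.
Then, checking where it meets the axes: it crosses the x-axis at the gridline x = 0; every point of the z-axis in the box is on the surface.
Finally, solving for integer coefficients yields p as stated.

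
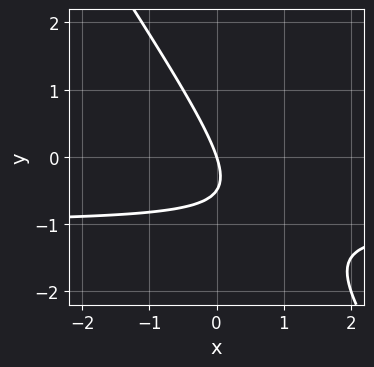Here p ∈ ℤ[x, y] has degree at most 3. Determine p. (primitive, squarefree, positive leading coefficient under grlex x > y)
(a) The degree is 2 — a generic line meets the curve in up to 2 points.
(b) Against the integer gridlines: it meets the x-axis at x = 0 (among the integer gridlines); it crosses the y-axis at the gridline y = 0.
(c) Assembling these constraints gives the stated polynomial.

3*x*y + 2*y^2 + 3*x + y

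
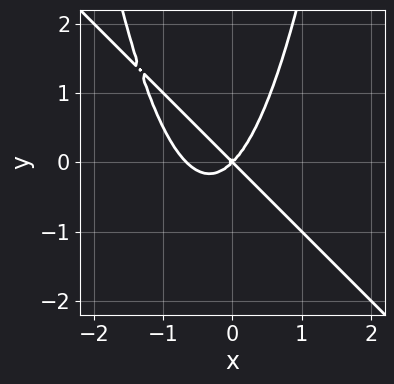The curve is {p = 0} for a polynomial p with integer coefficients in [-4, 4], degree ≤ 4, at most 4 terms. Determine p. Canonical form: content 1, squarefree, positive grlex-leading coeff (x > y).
First, the degree is 3 — a generic line meets the curve in up to 3 points.
Then, observable constraints: one y-axis crossing is at y = 0; it meets the x-axis at x = 0 (among the integer gridlines).
Finally, fitting integer coefficients to these (and the overall shape) gives p.

3*x^3 + 3*x^2*y + 2*x^2 - 2*y^2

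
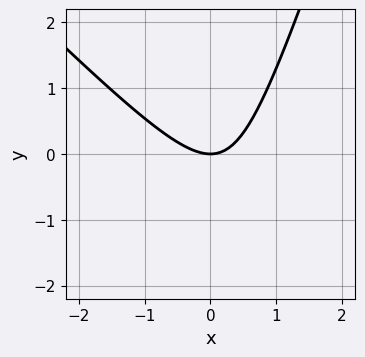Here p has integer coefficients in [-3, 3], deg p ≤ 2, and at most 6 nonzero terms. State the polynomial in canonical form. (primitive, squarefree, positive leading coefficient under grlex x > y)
3*x^2 + 2*x*y - y^2 - 3*y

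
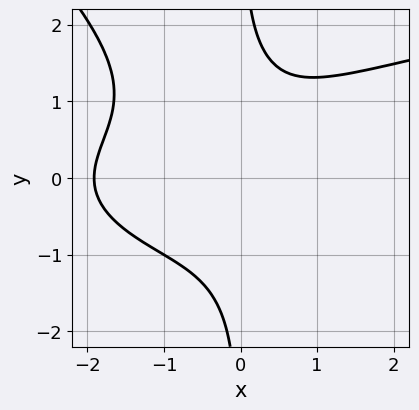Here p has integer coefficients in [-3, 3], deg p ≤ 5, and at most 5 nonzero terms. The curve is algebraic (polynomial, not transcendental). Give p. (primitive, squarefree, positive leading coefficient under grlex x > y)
2*x^2*y^2 + 2*x*y^3 - 2*x^3 - 3*x^2 - 3

(a) Degree: a generic line meets the curve in up to 4 points, so deg p = 4.
(b) Reading off the gridlines: the curve avoids every integer y-axis point in the box.
(c) These observations pin down the coefficients.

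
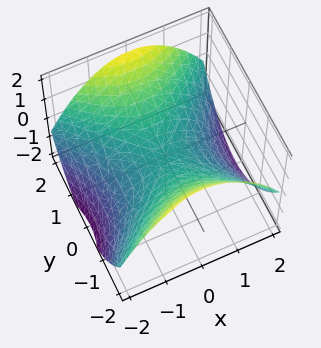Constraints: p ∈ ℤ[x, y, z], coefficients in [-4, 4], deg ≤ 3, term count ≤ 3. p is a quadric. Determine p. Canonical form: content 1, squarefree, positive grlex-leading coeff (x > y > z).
(a) deg p = 2. A hyperbolic paraboloid; a quadric.
(b) Symmetries: mirror symmetry x ↦ −x ⇒ only even powers of x; the y ↦ −y reflection is a symmetry, so y appears only in even powers.
(c) Observable constraints: it meets the z-axis at z = 0 (among the integer gridlines); it crosses the y-axis at the gridline y = 0; it crosses the x-axis at the gridline x = 0.
(d) Putting this together gives p.

x^2 - y^2 + 2*z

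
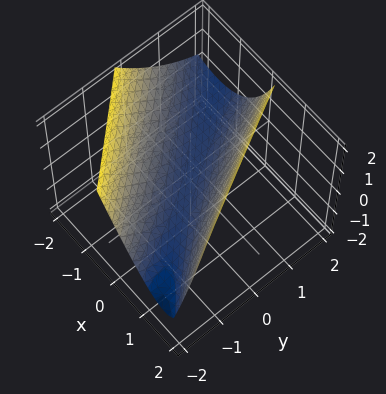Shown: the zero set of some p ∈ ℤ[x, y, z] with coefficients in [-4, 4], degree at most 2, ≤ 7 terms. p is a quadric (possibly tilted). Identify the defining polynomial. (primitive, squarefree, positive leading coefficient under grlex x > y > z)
2*x^2 + 3*x*y + x*z + y^2 - 3*z

(a) Degree: the shape is more complex than any degree-1 surface, so deg p = 2.
(b) Observable constraints: one x-axis crossing is at x = 0; it crosses the z-axis at the gridline z = 0; it crosses the y-axis at the gridline y = 0.
(c) These observations pin down the coefficients.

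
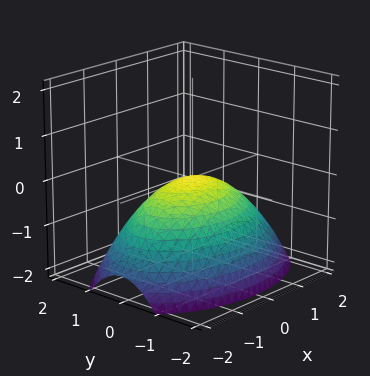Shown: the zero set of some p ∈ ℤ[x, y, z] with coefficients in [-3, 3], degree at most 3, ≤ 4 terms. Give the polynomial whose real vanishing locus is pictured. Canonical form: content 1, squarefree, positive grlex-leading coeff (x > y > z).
x^2 + 2*y^2 + 3*z

1. Degree: a single bowl opening along one axis; a quadric, so deg p = 2.
2. Symmetries: mirror symmetry x ↦ −x ⇒ only even powers of x; the y ↦ −y reflection is a symmetry, so y appears only in even powers.
3. Observable constraints: it meets the z-axis at z = 0 (among the integer gridlines); one x-axis crossing is at x = 0.
4. Matching integer coefficients to the picture gives p.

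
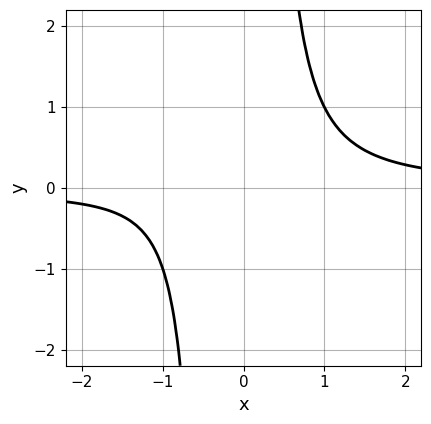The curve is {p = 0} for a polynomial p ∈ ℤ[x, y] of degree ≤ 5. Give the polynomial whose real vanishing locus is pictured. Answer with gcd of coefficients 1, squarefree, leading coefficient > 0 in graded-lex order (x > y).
3*x^3*y + x^2*y - x^2 - x - 2

First, the degree is 4 — the shape is more complex than any degree-3 curve.
Next, observable constraints: it misses every integer gridline on the x-axis; no y-intercept at any integer in the box.
Finally, matching integer coefficients to the picture gives p.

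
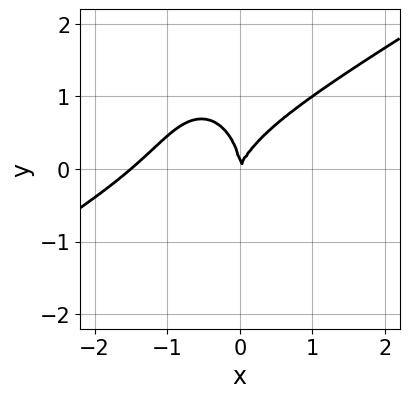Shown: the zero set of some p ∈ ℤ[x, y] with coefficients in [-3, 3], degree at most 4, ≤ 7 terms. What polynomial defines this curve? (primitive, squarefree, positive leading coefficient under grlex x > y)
2*x^3 - 3*x^2*y - y^3 + 3*x^2 - x*y

First, deg p = 3. No degree-2 curve has this shape.
Then, from the axis intercepts and sections: it crosses the x-axis at the gridline x = 0; one y-axis crossing is at y = 0.
Finally, assembling these constraints gives the stated polynomial.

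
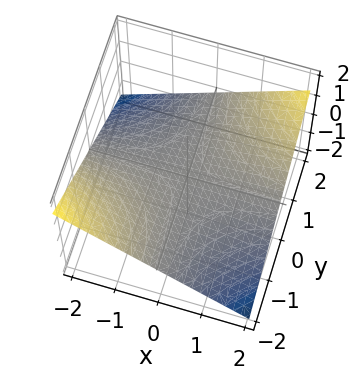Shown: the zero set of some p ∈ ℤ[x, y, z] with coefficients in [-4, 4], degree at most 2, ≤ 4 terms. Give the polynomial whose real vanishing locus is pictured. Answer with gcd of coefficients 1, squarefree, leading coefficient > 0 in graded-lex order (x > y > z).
1. deg p = 2. A saddle surface; a quadric.
2. Checking where it meets the axes: it meets the z-axis at z = 0 (among the integer gridlines); the visible y-axis segment lies entirely on the surface; every point of the x-axis in the box is on the surface.
3. Fitting integer coefficients to these (and the overall shape) gives p.

x*y - 3*z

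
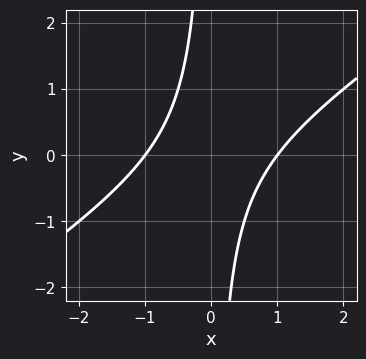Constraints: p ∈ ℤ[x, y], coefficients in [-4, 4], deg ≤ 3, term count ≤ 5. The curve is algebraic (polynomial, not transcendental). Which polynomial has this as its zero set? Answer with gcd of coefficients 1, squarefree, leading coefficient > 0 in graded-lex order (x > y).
The degree is 2 — the shape is more complex than any degree-1 curve.
From the axis intercepts and sections: among the integer gridlines, it crosses the x-axis at x ∈ {-1, 1}; the curve avoids every integer y-axis point in the box.
Assembling these constraints gives the stated polynomial.

2*x^2 - 3*x*y - 2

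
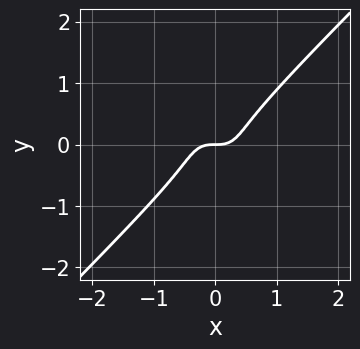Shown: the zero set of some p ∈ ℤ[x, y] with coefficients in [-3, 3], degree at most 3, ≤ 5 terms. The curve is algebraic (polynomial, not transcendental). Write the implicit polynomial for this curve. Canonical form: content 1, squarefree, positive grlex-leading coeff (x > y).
First, deg p = 3. The shape is more complex than any degree-2 curve.
Next, observable constraints: it crosses the y-axis at the gridline y = 0; it meets the x-axis at x = 0 (among the integer gridlines).
Finally, matching integer coefficients to the picture gives p.

3*x^3 - 3*y^3 - y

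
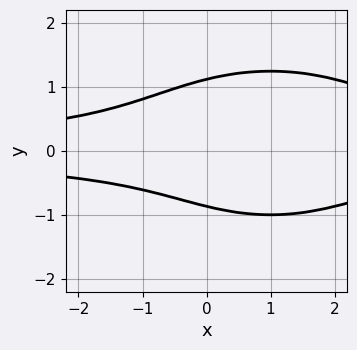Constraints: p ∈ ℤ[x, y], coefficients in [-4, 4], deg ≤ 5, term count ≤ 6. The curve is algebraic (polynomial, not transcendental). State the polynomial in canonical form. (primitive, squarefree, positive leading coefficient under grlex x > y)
x^2*y^2 + 2*y^4 - 2*x*y^2 - y - 2

The degree is 4 — a generic line meets the curve in up to 4 points.
From the visible intercepts: the curve avoids every integer x-axis point in the box.
These observations pin down the coefficients.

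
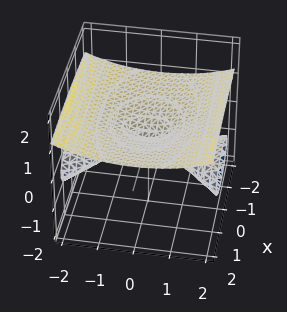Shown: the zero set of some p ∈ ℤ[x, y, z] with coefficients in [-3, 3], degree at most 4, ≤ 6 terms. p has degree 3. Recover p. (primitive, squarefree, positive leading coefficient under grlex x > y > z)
x^2*z - y^2*z + 3*z^3 - x^2

(a) There are 3 components. Treating them together as one polynomial.
(b) Degree: the shape is more complex than any degree-2 surface, so deg p = 3.
(c) From the axis intercepts and sections: it meets the x-axis at x = 0 (among the integer gridlines); it meets the z-axis at z = 0 (among the integer gridlines); every point of the y-axis in the box is on the surface.
(d) Together with the visible shape, these determine p as stated.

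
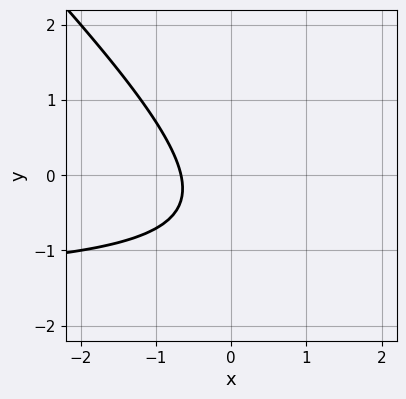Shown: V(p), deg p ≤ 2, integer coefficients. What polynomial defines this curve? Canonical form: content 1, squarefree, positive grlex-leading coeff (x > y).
2*x*y + 2*y^2 + 3*x + 2*y + 2

The degree is 2 — the shape is more complex than any degree-1 curve.
Observable constraints: the curve avoids every integer y-axis point in the box.
Putting this together gives p.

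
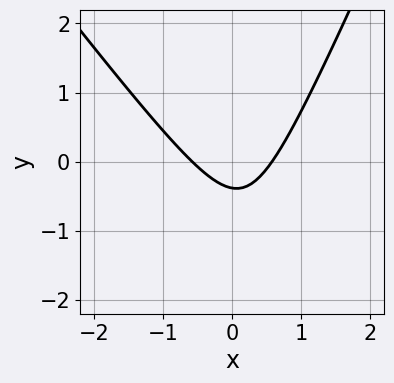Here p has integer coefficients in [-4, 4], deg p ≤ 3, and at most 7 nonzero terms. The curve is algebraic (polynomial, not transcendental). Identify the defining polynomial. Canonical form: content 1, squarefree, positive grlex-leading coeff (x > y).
3*x^2 + x*y - y^2 - 3*y - 1

1. Degree: a generic line meets the curve in up to 2 points, so deg p = 2.
2. Putting this together gives p.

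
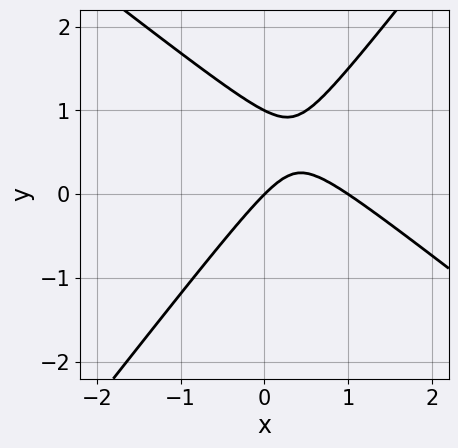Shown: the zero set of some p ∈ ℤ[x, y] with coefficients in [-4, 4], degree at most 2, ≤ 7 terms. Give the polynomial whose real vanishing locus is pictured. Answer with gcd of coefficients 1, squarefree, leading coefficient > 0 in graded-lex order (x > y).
2*x^2 + x*y - 2*y^2 - 2*x + 2*y

deg p = 2. The shape is more complex than any degree-1 curve.
Observable constraints: the y-axis gridline crossings are at y ∈ {0, 1}; the x-axis gridline crossings are at x ∈ {0, 1}.
Together with the visible shape, these determine p as stated.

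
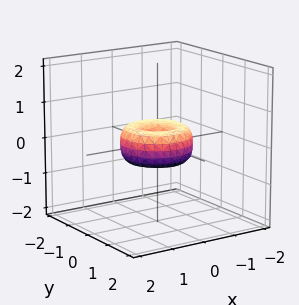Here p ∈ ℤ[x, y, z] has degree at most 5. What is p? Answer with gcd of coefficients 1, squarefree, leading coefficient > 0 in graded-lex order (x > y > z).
Degree: the shape is more complex than any degree-3 surface, so deg p = 4.
By symmetry, every cross-section ⟂ z is a circle, so x, y appear only via x² + y².
Against the integer gridlines: the x-axis gridline crossings are at x ∈ {-1, 0, 1}; one z-axis crossing is at z = 0; a circular section at z = 0 has radius exactly 1.
Fitting integer coefficients to these (and the overall shape) gives p. Check: (0, 1, 0) on the y-axis lies on the surface, and p(0, 1, 0) = 0. ✓

x^4 + 2*x^2*y^2 + y^4 - x^2 - y^2 + z^2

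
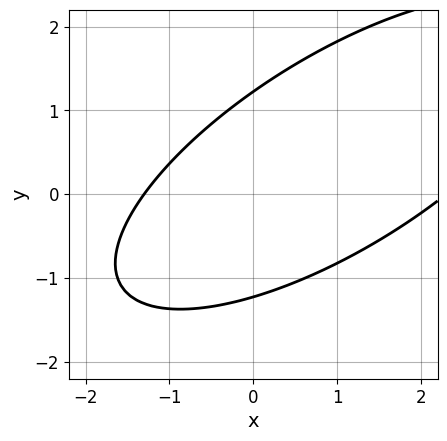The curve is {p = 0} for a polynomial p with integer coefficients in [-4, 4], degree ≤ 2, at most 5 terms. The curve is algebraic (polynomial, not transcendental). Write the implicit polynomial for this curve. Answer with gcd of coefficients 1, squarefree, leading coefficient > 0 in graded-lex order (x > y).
x^2 - 2*x*y + 2*y^2 - x - 3

(a) Degree: no degree-1 curve has this shape, so deg p = 2.
(b) Putting this together gives p.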